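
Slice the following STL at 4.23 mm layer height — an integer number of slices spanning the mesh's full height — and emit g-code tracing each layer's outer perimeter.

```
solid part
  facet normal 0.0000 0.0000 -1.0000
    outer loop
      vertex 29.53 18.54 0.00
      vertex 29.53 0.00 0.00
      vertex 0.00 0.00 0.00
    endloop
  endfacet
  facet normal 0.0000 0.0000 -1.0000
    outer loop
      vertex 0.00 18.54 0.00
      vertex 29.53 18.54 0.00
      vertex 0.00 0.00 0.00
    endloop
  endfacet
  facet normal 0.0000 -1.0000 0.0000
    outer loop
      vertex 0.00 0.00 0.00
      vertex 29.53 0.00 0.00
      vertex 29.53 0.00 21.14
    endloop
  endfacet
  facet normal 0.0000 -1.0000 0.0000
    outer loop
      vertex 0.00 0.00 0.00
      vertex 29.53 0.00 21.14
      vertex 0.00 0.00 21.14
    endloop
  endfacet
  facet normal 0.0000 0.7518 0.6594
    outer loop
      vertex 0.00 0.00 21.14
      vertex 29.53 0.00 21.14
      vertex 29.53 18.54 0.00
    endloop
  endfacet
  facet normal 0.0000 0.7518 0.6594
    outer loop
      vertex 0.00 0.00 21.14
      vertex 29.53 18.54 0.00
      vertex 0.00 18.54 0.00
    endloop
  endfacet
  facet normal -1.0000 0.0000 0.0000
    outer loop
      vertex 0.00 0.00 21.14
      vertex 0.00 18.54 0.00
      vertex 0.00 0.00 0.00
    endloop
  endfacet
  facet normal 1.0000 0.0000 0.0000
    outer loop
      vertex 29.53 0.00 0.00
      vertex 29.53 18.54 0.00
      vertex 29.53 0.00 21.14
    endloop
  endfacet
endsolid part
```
; perimeter-only toolpath
G21 ; units = mm
G90 ; absolute positioning
G28 ; home
; layer 1
G0 Z4.23
G0 X0.00 Y0.00
G1 X29.53 Y0.00
G1 X29.53 Y14.83
G1 X0.00 Y14.83
G1 X0.00 Y0.00
; layer 2
G0 Z8.46
G0 X0.00 Y0.00
G1 X29.53 Y0.00
G1 X29.53 Y11.12
G1 X0.00 Y11.12
G1 X0.00 Y0.00
; layer 3
G0 Z12.68
G0 X0.00 Y0.00
G1 X29.53 Y0.00
G1 X29.53 Y7.42
G1 X0.00 Y7.42
G1 X0.00 Y0.00
; layer 4
G0 Z16.91
G0 X0.00 Y0.00
G1 X29.53 Y0.00
G1 X29.53 Y3.71
G1 X0.00 Y3.71
G1 X0.00 Y0.00
M2 ; end

The solid is a wedge (ramp): 29.5 × 18.5 mm base, rising to 21.1 mm along the y=0 edge and sloping linearly to z=0 at y=18.5. Slicing at Δz = 4.23 mm — 5 equal slices spanning the solid's height, so layer i sits at z = i·h/5 — gives 4 non-empty perimeters. Each is a 4-segment closed polygon; G0 lifts to the layer z and rapids to the start vertex, then G1 traces the edges. The cross-section shrinks linearly with z (the slice at the apex is degenerate and omitted).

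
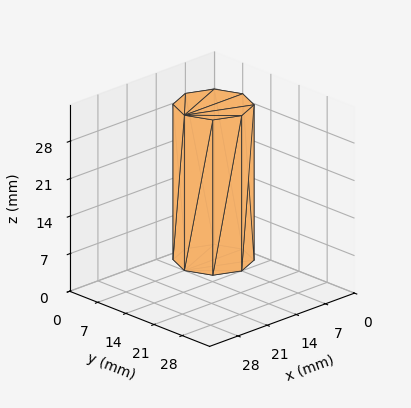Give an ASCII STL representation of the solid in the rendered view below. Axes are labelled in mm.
Reading the render: the shape is a regular 8-sided prism (a cylinder approximated with 8 flat sides), circumscribed radius ≈ 7 mm, height ≈ 29 mm (dimensions read to the nearest mm from the axis ticks). For the STL, each face is triangulated and given an outward normal.

solid part
  facet normal 0.0000 0.0000 -1.0000
    outer loop
      vertex 7.00 14.00 0.00
      vertex 11.95 11.95 0.00
      vertex 14.00 7.00 0.00
    endloop
  endfacet
  facet normal 0.0000 0.0000 -1.0000
    outer loop
      vertex 2.05 11.95 0.00
      vertex 7.00 14.00 0.00
      vertex 14.00 7.00 0.00
    endloop
  endfacet
  facet normal 0.0000 0.0000 -1.0000
    outer loop
      vertex 0.00 7.00 0.00
      vertex 2.05 11.95 0.00
      vertex 14.00 7.00 0.00
    endloop
  endfacet
  facet normal 0.0000 0.0000 -1.0000
    outer loop
      vertex 2.05 2.05 0.00
      vertex 0.00 7.00 0.00
      vertex 14.00 7.00 0.00
    endloop
  endfacet
  facet normal 0.0000 0.0000 -1.0000
    outer loop
      vertex 7.00 0.00 0.00
      vertex 2.05 2.05 0.00
      vertex 14.00 7.00 0.00
    endloop
  endfacet
  facet normal 0.0000 0.0000 -1.0000
    outer loop
      vertex 11.95 2.05 0.00
      vertex 7.00 0.00 0.00
      vertex 14.00 7.00 0.00
    endloop
  endfacet
  facet normal 0.0000 0.0000 1.0000
    outer loop
      vertex 14.00 7.00 29.00
      vertex 11.95 11.95 29.00
      vertex 7.00 14.00 29.00
    endloop
  endfacet
  facet normal 0.0000 0.0000 1.0000
    outer loop
      vertex 14.00 7.00 29.00
      vertex 7.00 14.00 29.00
      vertex 2.05 11.95 29.00
    endloop
  endfacet
  facet normal 0.0000 0.0000 1.0000
    outer loop
      vertex 14.00 7.00 29.00
      vertex 2.05 11.95 29.00
      vertex 0.00 7.00 29.00
    endloop
  endfacet
  facet normal 0.0000 0.0000 1.0000
    outer loop
      vertex 14.00 7.00 29.00
      vertex 0.00 7.00 29.00
      vertex 2.05 2.05 29.00
    endloop
  endfacet
  facet normal 0.0000 0.0000 1.0000
    outer loop
      vertex 14.00 7.00 29.00
      vertex 2.05 2.05 29.00
      vertex 7.00 0.00 29.00
    endloop
  endfacet
  facet normal 0.0000 0.0000 1.0000
    outer loop
      vertex 14.00 7.00 29.00
      vertex 7.00 0.00 29.00
      vertex 11.95 2.05 29.00
    endloop
  endfacet
  facet normal 0.9239 0.3826 0.0000
    outer loop
      vertex 14.00 7.00 0.00
      vertex 11.95 11.95 0.00
      vertex 11.95 11.95 29.00
    endloop
  endfacet
  facet normal 0.9239 0.3826 0.0000
    outer loop
      vertex 14.00 7.00 0.00
      vertex 11.95 11.95 29.00
      vertex 14.00 7.00 29.00
    endloop
  endfacet
  facet normal 0.3826 0.9239 0.0000
    outer loop
      vertex 11.95 11.95 0.00
      vertex 7.00 14.00 0.00
      vertex 7.00 14.00 29.00
    endloop
  endfacet
  facet normal 0.3826 0.9239 0.0000
    outer loop
      vertex 11.95 11.95 0.00
      vertex 7.00 14.00 29.00
      vertex 11.95 11.95 29.00
    endloop
  endfacet
  facet normal -0.3826 0.9239 0.0000
    outer loop
      vertex 7.00 14.00 0.00
      vertex 2.05 11.95 0.00
      vertex 2.05 11.95 29.00
    endloop
  endfacet
  facet normal -0.3826 0.9239 0.0000
    outer loop
      vertex 7.00 14.00 0.00
      vertex 2.05 11.95 29.00
      vertex 7.00 14.00 29.00
    endloop
  endfacet
  facet normal -0.9239 0.3826 0.0000
    outer loop
      vertex 2.05 11.95 0.00
      vertex 0.00 7.00 0.00
      vertex 0.00 7.00 29.00
    endloop
  endfacet
  facet normal -0.9239 0.3826 0.0000
    outer loop
      vertex 2.05 11.95 0.00
      vertex 0.00 7.00 29.00
      vertex 2.05 11.95 29.00
    endloop
  endfacet
  facet normal -0.9239 -0.3826 0.0000
    outer loop
      vertex 0.00 7.00 0.00
      vertex 2.05 2.05 0.00
      vertex 2.05 2.05 29.00
    endloop
  endfacet
  facet normal -0.9239 -0.3826 0.0000
    outer loop
      vertex 0.00 7.00 0.00
      vertex 2.05 2.05 29.00
      vertex 0.00 7.00 29.00
    endloop
  endfacet
  facet normal -0.3826 -0.9239 0.0000
    outer loop
      vertex 2.05 2.05 0.00
      vertex 7.00 0.00 0.00
      vertex 7.00 0.00 29.00
    endloop
  endfacet
  facet normal -0.3826 -0.9239 0.0000
    outer loop
      vertex 2.05 2.05 0.00
      vertex 7.00 0.00 29.00
      vertex 2.05 2.05 29.00
    endloop
  endfacet
  facet normal 0.3826 -0.9239 0.0000
    outer loop
      vertex 7.00 0.00 0.00
      vertex 11.95 2.05 0.00
      vertex 11.95 2.05 29.00
    endloop
  endfacet
  facet normal 0.3826 -0.9239 0.0000
    outer loop
      vertex 7.00 0.00 0.00
      vertex 11.95 2.05 29.00
      vertex 7.00 0.00 29.00
    endloop
  endfacet
  facet normal 0.9239 -0.3826 0.0000
    outer loop
      vertex 11.95 2.05 0.00
      vertex 14.00 7.00 0.00
      vertex 14.00 7.00 29.00
    endloop
  endfacet
  facet normal 0.9239 -0.3826 0.0000
    outer loop
      vertex 11.95 2.05 0.00
      vertex 14.00 7.00 29.00
      vertex 11.95 2.05 29.00
    endloop
  endfacet
endsolid part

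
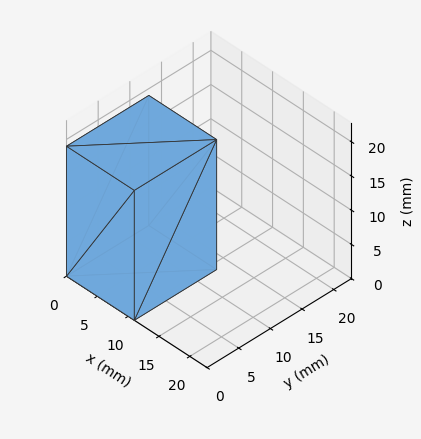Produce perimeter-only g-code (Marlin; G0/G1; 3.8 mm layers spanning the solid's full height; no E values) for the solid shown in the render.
Reading the render: the shape is a rectangular box, roughly 11 × 13 mm footprint and 19 mm tall (dimensions read to the nearest mm from the axis ticks). For the g-code, the solid's height is divided into equal slices at the stated Δz and each level perimeter traced with G1 moves after a G0 lift.

; perimeter-only toolpath
G21 ; units = mm
G90 ; absolute positioning
G28 ; home
; layer 1
G0 Z3.8
G0 X0.0 Y0.0
G1 X11.0 Y0.0
G1 X11.0 Y13.0
G1 X0.0 Y13.0
G1 X0.0 Y0.0
; layer 2
G0 Z7.6
G0 X0.0 Y0.0
G1 X11.0 Y0.0
G1 X11.0 Y13.0
G1 X0.0 Y13.0
G1 X0.0 Y0.0
; layer 3
G0 Z11.4
G0 X0.0 Y0.0
G1 X11.0 Y0.0
G1 X11.0 Y13.0
G1 X0.0 Y13.0
G1 X0.0 Y0.0
; layer 4
G0 Z15.2
G0 X0.0 Y0.0
G1 X11.0 Y0.0
G1 X11.0 Y13.0
G1 X0.0 Y13.0
G1 X0.0 Y0.0
; layer 5
G0 Z19.0
G0 X0.0 Y0.0
G1 X11.0 Y0.0
G1 X11.0 Y13.0
G1 X0.0 Y13.0
G1 X0.0 Y0.0
M2 ; end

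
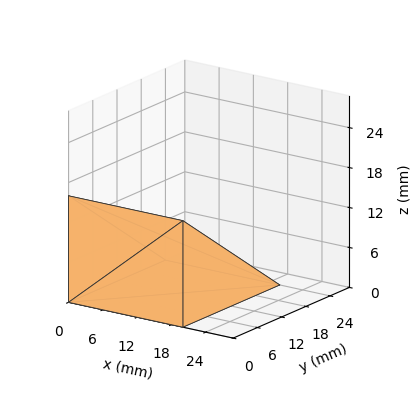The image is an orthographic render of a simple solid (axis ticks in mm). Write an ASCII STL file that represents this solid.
Reading the render: the shape is a wedge (ramp): 20 × 24 mm base, rising to 16 mm along the y=0 edge and sloping linearly to z=0 at y=24 (dimensions read to the nearest mm from the axis ticks). For the STL, each face is triangulated and given an outward normal.

solid part
  facet normal 0.0000 0.0000 -1.0000
    outer loop
      vertex 20.000 24.000 0.000
      vertex 20.000 0.000 0.000
      vertex 0.000 0.000 0.000
    endloop
  endfacet
  facet normal 0.0000 0.0000 -1.0000
    outer loop
      vertex 0.000 24.000 0.000
      vertex 20.000 24.000 0.000
      vertex 0.000 0.000 0.000
    endloop
  endfacet
  facet normal 0.0000 -1.0000 0.0000
    outer loop
      vertex 0.000 0.000 0.000
      vertex 20.000 0.000 0.000
      vertex 20.000 0.000 16.000
    endloop
  endfacet
  facet normal 0.0000 -1.0000 0.0000
    outer loop
      vertex 0.000 0.000 0.000
      vertex 20.000 0.000 16.000
      vertex 0.000 0.000 16.000
    endloop
  endfacet
  facet normal 0.0000 0.5547 0.8321
    outer loop
      vertex 0.000 0.000 16.000
      vertex 20.000 0.000 16.000
      vertex 20.000 24.000 0.000
    endloop
  endfacet
  facet normal 0.0000 0.5547 0.8321
    outer loop
      vertex 0.000 0.000 16.000
      vertex 20.000 24.000 0.000
      vertex 0.000 24.000 0.000
    endloop
  endfacet
  facet normal -1.0000 0.0000 0.0000
    outer loop
      vertex 0.000 0.000 16.000
      vertex 0.000 24.000 0.000
      vertex 0.000 0.000 0.000
    endloop
  endfacet
  facet normal 1.0000 0.0000 0.0000
    outer loop
      vertex 20.000 0.000 0.000
      vertex 20.000 24.000 0.000
      vertex 20.000 0.000 16.000
    endloop
  endfacet
endsolid part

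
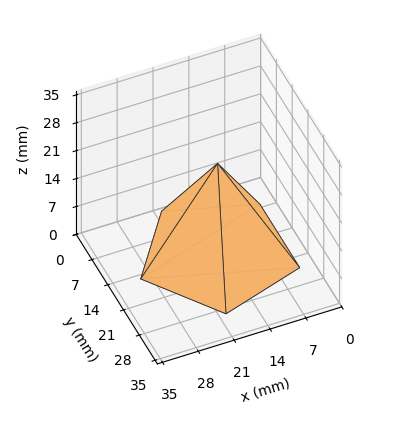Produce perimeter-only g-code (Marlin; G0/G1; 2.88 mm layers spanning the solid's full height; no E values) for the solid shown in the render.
Reading the render: the shape is a regular 5-sided pyramid, base circumscribed radius ≈ 15 mm, apex at z ≈ 23 mm (dimensions read to the nearest mm from the axis ticks). For the g-code, the solid's height is divided into equal slices at the stated Δz and each level perimeter traced with G1 moves after a G0 lift.

; perimeter-only toolpath
G21 ; units = mm
G90 ; absolute positioning
G28 ; home
; layer 1
G0 Z2.88
G0 X28.12 Y15.00
G1 X19.06 Y27.49
G1 X4.38 Y22.72
G1 X4.38 Y7.28
G1 X19.06 Y2.51
G1 X28.12 Y15.00
; layer 2
G0 Z5.75
G0 X26.25 Y15.00
G1 X18.48 Y25.70
G1 X5.89 Y21.62
G1 X5.89 Y8.38
G1 X18.48 Y4.30
G1 X26.25 Y15.00
; layer 3
G0 Z8.62
G0 X24.38 Y15.00
G1 X17.90 Y23.92
G1 X7.41 Y20.51
G1 X7.41 Y9.49
G1 X17.90 Y6.08
G1 X24.38 Y15.00
; layer 4
G0 Z11.50
G0 X22.50 Y15.00
G1 X17.32 Y22.13
G1 X8.93 Y19.41
G1 X8.93 Y10.59
G1 X17.32 Y7.87
G1 X22.50 Y15.00
; layer 5
G0 Z14.38
G0 X20.62 Y15.00
G1 X16.74 Y20.35
G1 X10.45 Y18.31
G1 X10.45 Y11.69
G1 X16.74 Y9.65
G1 X20.62 Y15.00
; layer 6
G0 Z17.25
G0 X18.75 Y15.00
G1 X16.16 Y18.57
G1 X11.96 Y17.20
G1 X11.96 Y12.79
G1 X16.16 Y11.43
G1 X18.75 Y15.00
; layer 7
G0 Z20.12
G0 X16.88 Y15.00
G1 X15.58 Y16.78
G1 X13.48 Y16.10
G1 X13.48 Y13.90
G1 X15.58 Y13.22
G1 X16.88 Y15.00
M2 ; end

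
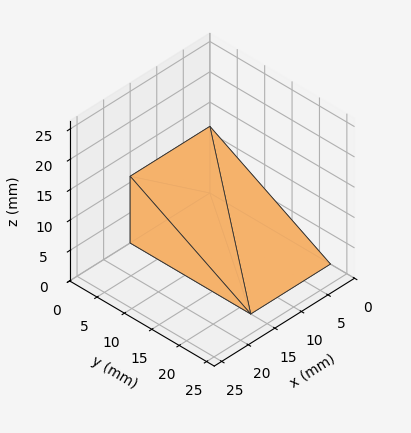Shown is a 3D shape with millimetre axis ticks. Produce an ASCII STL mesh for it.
Reading the render: the shape is a wedge (ramp): 15 × 22 mm base, rising to 11 mm along the y=0 edge and sloping linearly to z=0 at y=22 (dimensions read to the nearest mm from the axis ticks). For the STL, each face is triangulated and given an outward normal.

solid part
  facet normal 0.0000 0.0000 -1.0000
    outer loop
      vertex 15.00 22.00 0.00
      vertex 15.00 0.00 0.00
      vertex 0.00 0.00 0.00
    endloop
  endfacet
  facet normal 0.0000 0.0000 -1.0000
    outer loop
      vertex 0.00 22.00 0.00
      vertex 15.00 22.00 0.00
      vertex 0.00 0.00 0.00
    endloop
  endfacet
  facet normal 0.0000 -1.0000 0.0000
    outer loop
      vertex 0.00 0.00 0.00
      vertex 15.00 0.00 0.00
      vertex 15.00 0.00 11.00
    endloop
  endfacet
  facet normal 0.0000 -1.0000 0.0000
    outer loop
      vertex 0.00 0.00 0.00
      vertex 15.00 0.00 11.00
      vertex 0.00 0.00 11.00
    endloop
  endfacet
  facet normal 0.0000 0.4472 0.8944
    outer loop
      vertex 0.00 0.00 11.00
      vertex 15.00 0.00 11.00
      vertex 15.00 22.00 0.00
    endloop
  endfacet
  facet normal 0.0000 0.4472 0.8944
    outer loop
      vertex 0.00 0.00 11.00
      vertex 15.00 22.00 0.00
      vertex 0.00 22.00 0.00
    endloop
  endfacet
  facet normal -1.0000 0.0000 0.0000
    outer loop
      vertex 0.00 0.00 11.00
      vertex 0.00 22.00 0.00
      vertex 0.00 0.00 0.00
    endloop
  endfacet
  facet normal 1.0000 0.0000 0.0000
    outer loop
      vertex 15.00 0.00 0.00
      vertex 15.00 22.00 0.00
      vertex 15.00 0.00 11.00
    endloop
  endfacet
endsolid part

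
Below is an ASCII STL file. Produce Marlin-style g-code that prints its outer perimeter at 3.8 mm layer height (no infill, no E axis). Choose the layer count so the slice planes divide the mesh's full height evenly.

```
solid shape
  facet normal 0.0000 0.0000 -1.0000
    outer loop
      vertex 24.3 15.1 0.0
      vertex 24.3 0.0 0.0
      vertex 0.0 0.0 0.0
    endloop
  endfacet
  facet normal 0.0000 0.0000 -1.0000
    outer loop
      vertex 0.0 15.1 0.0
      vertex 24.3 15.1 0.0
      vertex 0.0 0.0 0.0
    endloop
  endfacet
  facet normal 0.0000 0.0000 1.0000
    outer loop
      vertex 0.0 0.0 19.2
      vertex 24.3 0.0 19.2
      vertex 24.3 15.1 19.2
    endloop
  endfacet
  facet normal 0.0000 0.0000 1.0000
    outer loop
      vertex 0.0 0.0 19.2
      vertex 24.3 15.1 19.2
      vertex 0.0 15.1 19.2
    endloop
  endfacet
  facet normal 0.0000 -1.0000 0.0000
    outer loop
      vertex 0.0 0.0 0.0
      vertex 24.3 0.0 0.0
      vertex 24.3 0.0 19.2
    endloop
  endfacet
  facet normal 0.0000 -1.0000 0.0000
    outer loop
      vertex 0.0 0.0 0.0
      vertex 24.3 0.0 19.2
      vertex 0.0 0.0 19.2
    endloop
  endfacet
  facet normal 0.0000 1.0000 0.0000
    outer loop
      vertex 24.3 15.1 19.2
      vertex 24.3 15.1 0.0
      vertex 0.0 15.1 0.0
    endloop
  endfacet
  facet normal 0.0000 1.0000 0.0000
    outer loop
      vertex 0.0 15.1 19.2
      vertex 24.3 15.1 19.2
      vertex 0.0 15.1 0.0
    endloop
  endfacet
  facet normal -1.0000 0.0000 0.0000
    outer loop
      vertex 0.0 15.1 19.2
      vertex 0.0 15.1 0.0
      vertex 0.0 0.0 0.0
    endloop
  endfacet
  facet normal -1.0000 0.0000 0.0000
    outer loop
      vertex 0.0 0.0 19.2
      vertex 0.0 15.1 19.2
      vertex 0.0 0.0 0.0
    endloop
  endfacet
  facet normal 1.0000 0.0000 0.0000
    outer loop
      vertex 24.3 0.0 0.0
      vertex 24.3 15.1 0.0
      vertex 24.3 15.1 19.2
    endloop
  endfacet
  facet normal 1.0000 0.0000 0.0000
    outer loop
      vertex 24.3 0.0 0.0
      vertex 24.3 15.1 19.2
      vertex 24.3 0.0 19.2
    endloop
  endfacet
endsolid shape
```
; perimeter-only toolpath
G21 ; units = mm
G90 ; absolute positioning
G28 ; home
; layer 1
G0 Z3.8
G0 X0.0 Y0.0
G1 X24.3 Y0.0
G1 X24.3 Y15.1
G1 X0.0 Y15.1
G1 X0.0 Y0.0
; layer 2
G0 Z7.7
G0 X0.0 Y0.0
G1 X24.3 Y0.0
G1 X24.3 Y15.1
G1 X0.0 Y15.1
G1 X0.0 Y0.0
; layer 3
G0 Z11.5
G0 X0.0 Y0.0
G1 X24.3 Y0.0
G1 X24.3 Y15.1
G1 X0.0 Y15.1
G1 X0.0 Y0.0
; layer 4
G0 Z15.4
G0 X0.0 Y0.0
G1 X24.3 Y0.0
G1 X24.3 Y15.1
G1 X0.0 Y15.1
G1 X0.0 Y0.0
; layer 5
G0 Z19.2
G0 X0.0 Y0.0
G1 X24.3 Y0.0
G1 X24.3 Y15.1
G1 X0.0 Y15.1
G1 X0.0 Y0.0
M2 ; end

The solid is a rectangular box, roughly 24.3 × 15.1 mm footprint and 19.2 mm tall. Slicing at Δz = 3.8 mm — 5 equal slices spanning the solid's height, so layer i sits at z = i·h/5 — gives 5 non-empty perimeters. Each is a 4-segment closed polygon; G0 lifts to the layer z and rapids to the start vertex, then G1 traces the edges.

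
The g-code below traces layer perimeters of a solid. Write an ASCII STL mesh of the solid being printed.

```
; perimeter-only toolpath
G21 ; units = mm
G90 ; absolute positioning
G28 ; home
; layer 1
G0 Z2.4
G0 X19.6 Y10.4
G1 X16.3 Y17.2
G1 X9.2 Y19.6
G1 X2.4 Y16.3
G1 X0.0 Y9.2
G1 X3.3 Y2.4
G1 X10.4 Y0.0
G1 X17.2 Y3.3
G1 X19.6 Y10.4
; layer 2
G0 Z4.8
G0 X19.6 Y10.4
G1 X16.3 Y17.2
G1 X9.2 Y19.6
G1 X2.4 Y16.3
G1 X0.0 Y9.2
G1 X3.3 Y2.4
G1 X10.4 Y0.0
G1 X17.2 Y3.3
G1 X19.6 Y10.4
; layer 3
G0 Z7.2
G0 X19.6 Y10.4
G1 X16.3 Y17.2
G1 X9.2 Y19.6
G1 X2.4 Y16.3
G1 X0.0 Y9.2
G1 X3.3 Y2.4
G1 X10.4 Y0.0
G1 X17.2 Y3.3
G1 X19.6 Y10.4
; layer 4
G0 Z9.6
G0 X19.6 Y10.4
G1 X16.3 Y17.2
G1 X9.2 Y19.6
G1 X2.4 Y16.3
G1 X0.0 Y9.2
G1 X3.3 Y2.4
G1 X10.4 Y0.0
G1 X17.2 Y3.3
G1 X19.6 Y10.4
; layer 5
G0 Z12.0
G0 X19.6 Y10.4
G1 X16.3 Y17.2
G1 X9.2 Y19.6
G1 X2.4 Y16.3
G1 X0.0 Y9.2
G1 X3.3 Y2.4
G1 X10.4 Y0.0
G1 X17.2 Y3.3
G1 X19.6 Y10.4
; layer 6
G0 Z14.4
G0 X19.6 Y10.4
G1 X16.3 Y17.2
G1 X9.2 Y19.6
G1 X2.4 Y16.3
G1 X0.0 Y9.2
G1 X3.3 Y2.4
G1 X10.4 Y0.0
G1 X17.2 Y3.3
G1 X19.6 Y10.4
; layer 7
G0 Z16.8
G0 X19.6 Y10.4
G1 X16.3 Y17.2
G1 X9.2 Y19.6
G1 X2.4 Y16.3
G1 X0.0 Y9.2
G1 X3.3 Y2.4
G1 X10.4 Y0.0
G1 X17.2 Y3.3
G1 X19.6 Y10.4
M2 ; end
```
solid part
  facet normal 0.0000 0.0000 -1.0000
    outer loop
      vertex 9.2 19.6 0.0
      vertex 16.3 17.2 0.0
      vertex 19.6 10.4 0.0
    endloop
  endfacet
  facet normal 0.0000 0.0000 -1.0000
    outer loop
      vertex 2.4 16.3 0.0
      vertex 9.2 19.6 0.0
      vertex 19.6 10.4 0.0
    endloop
  endfacet
  facet normal 0.0000 0.0000 -1.0000
    outer loop
      vertex 0.0 9.2 0.0
      vertex 2.4 16.3 0.0
      vertex 19.6 10.4 0.0
    endloop
  endfacet
  facet normal 0.0000 0.0000 -1.0000
    outer loop
      vertex 3.3 2.4 0.0
      vertex 0.0 9.2 0.0
      vertex 19.6 10.4 0.0
    endloop
  endfacet
  facet normal 0.0000 0.0000 -1.0000
    outer loop
      vertex 10.4 0.0 0.0
      vertex 3.3 2.4 0.0
      vertex 19.6 10.4 0.0
    endloop
  endfacet
  facet normal 0.0000 0.0000 -1.0000
    outer loop
      vertex 17.2 3.3 0.0
      vertex 10.4 0.0 0.0
      vertex 19.6 10.4 0.0
    endloop
  endfacet
  facet normal 0.0000 0.0000 1.0000
    outer loop
      vertex 19.6 10.4 16.8
      vertex 16.3 17.2 16.8
      vertex 9.2 19.6 16.8
    endloop
  endfacet
  facet normal 0.0000 0.0000 1.0000
    outer loop
      vertex 19.6 10.4 16.8
      vertex 9.2 19.6 16.8
      vertex 2.4 16.3 16.8
    endloop
  endfacet
  facet normal 0.0000 0.0000 1.0000
    outer loop
      vertex 19.6 10.4 16.8
      vertex 2.4 16.3 16.8
      vertex 0.0 9.2 16.8
    endloop
  endfacet
  facet normal 0.0000 0.0000 1.0000
    outer loop
      vertex 19.6 10.4 16.8
      vertex 0.0 9.2 16.8
      vertex 3.3 2.4 16.8
    endloop
  endfacet
  facet normal 0.0000 0.0000 1.0000
    outer loop
      vertex 19.6 10.4 16.8
      vertex 3.3 2.4 16.8
      vertex 10.4 0.0 16.8
    endloop
  endfacet
  facet normal 0.0000 0.0000 1.0000
    outer loop
      vertex 19.6 10.4 16.8
      vertex 10.4 0.0 16.8
      vertex 17.2 3.3 16.8
    endloop
  endfacet
  facet normal 0.8997 0.4366 0.0000
    outer loop
      vertex 19.6 10.4 0.0
      vertex 16.3 17.2 0.0
      vertex 16.3 17.2 16.8
    endloop
  endfacet
  facet normal 0.8997 0.4366 0.0000
    outer loop
      vertex 19.6 10.4 0.0
      vertex 16.3 17.2 16.8
      vertex 19.6 10.4 16.8
    endloop
  endfacet
  facet normal 0.3202 0.9473 0.0000
    outer loop
      vertex 16.3 17.2 0.0
      vertex 9.2 19.6 0.0
      vertex 9.2 19.6 16.8
    endloop
  endfacet
  facet normal 0.3202 0.9473 0.0000
    outer loop
      vertex 16.3 17.2 0.0
      vertex 9.2 19.6 16.8
      vertex 16.3 17.2 16.8
    endloop
  endfacet
  facet normal -0.4366 0.8997 0.0000
    outer loop
      vertex 9.2 19.6 0.0
      vertex 2.4 16.3 0.0
      vertex 2.4 16.3 16.8
    endloop
  endfacet
  facet normal -0.4366 0.8997 0.0000
    outer loop
      vertex 9.2 19.6 0.0
      vertex 2.4 16.3 16.8
      vertex 9.2 19.6 16.8
    endloop
  endfacet
  facet normal -0.9473 0.3202 0.0000
    outer loop
      vertex 2.4 16.3 0.0
      vertex 0.0 9.2 0.0
      vertex 0.0 9.2 16.8
    endloop
  endfacet
  facet normal -0.9473 0.3202 0.0000
    outer loop
      vertex 2.4 16.3 0.0
      vertex 0.0 9.2 16.8
      vertex 2.4 16.3 16.8
    endloop
  endfacet
  facet normal -0.8997 -0.4366 0.0000
    outer loop
      vertex 0.0 9.2 0.0
      vertex 3.3 2.4 0.0
      vertex 3.3 2.4 16.8
    endloop
  endfacet
  facet normal -0.8997 -0.4366 0.0000
    outer loop
      vertex 0.0 9.2 0.0
      vertex 3.3 2.4 16.8
      vertex 0.0 9.2 16.8
    endloop
  endfacet
  facet normal -0.3202 -0.9473 0.0000
    outer loop
      vertex 3.3 2.4 0.0
      vertex 10.4 0.0 0.0
      vertex 10.4 0.0 16.8
    endloop
  endfacet
  facet normal -0.3202 -0.9473 0.0000
    outer loop
      vertex 3.3 2.4 0.0
      vertex 10.4 0.0 16.8
      vertex 3.3 2.4 16.8
    endloop
  endfacet
  facet normal 0.4366 -0.8997 0.0000
    outer loop
      vertex 10.4 0.0 0.0
      vertex 17.2 3.3 0.0
      vertex 17.2 3.3 16.8
    endloop
  endfacet
  facet normal 0.4366 -0.8997 0.0000
    outer loop
      vertex 10.4 0.0 0.0
      vertex 17.2 3.3 16.8
      vertex 10.4 0.0 16.8
    endloop
  endfacet
  facet normal 0.9473 -0.3202 0.0000
    outer loop
      vertex 17.2 3.3 0.0
      vertex 19.6 10.4 0.0
      vertex 19.6 10.4 16.8
    endloop
  endfacet
  facet normal 0.9473 -0.3202 0.0000
    outer loop
      vertex 17.2 3.3 0.0
      vertex 19.6 10.4 16.8
      vertex 17.2 3.3 16.8
    endloop
  endfacet
endsolid part

The G0 Z moves step by Δz≈2.4 mm. Every layer's G1 loop is the same polygon, so the solid is a straight extrusion of it from z=0 to z≈16.8. Closing with flat bottom and top caps and triangulating gives 28 facets — a regular 8-sided prism (a cylinder approximated with 8 flat sides), circumscribed radius ≈ 9.8 mm, height ≈ 16.8 mm.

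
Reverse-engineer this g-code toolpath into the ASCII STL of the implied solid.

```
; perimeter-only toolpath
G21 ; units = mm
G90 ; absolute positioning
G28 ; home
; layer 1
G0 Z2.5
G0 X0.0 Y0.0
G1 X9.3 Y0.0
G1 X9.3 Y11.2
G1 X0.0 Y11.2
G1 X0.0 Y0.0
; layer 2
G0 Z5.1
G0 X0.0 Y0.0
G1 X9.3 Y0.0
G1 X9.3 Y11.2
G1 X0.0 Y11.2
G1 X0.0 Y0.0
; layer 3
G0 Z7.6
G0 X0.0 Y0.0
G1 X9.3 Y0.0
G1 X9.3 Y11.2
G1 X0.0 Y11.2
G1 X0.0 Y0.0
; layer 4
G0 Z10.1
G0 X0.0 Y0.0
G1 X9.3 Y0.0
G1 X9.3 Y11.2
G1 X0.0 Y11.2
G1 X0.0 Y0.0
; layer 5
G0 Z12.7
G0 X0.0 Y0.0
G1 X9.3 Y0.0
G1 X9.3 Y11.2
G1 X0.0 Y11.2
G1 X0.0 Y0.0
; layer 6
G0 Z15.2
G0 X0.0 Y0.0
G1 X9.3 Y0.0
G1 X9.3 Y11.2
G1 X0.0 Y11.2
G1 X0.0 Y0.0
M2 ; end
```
solid part
  facet normal 0.0000 0.0000 -1.0000
    outer loop
      vertex 9.3 11.2 0.0
      vertex 9.3 0.0 0.0
      vertex 0.0 0.0 0.0
    endloop
  endfacet
  facet normal 0.0000 0.0000 -1.0000
    outer loop
      vertex 0.0 11.2 0.0
      vertex 9.3 11.2 0.0
      vertex 0.0 0.0 0.0
    endloop
  endfacet
  facet normal 0.0000 0.0000 1.0000
    outer loop
      vertex 0.0 0.0 15.2
      vertex 9.3 0.0 15.2
      vertex 9.3 11.2 15.2
    endloop
  endfacet
  facet normal 0.0000 0.0000 1.0000
    outer loop
      vertex 0.0 0.0 15.2
      vertex 9.3 11.2 15.2
      vertex 0.0 11.2 15.2
    endloop
  endfacet
  facet normal 0.0000 -1.0000 0.0000
    outer loop
      vertex 0.0 0.0 0.0
      vertex 9.3 0.0 0.0
      vertex 9.3 0.0 15.2
    endloop
  endfacet
  facet normal 0.0000 -1.0000 0.0000
    outer loop
      vertex 0.0 0.0 0.0
      vertex 9.3 0.0 15.2
      vertex 0.0 0.0 15.2
    endloop
  endfacet
  facet normal 0.0000 1.0000 0.0000
    outer loop
      vertex 9.3 11.2 15.2
      vertex 9.3 11.2 0.0
      vertex 0.0 11.2 0.0
    endloop
  endfacet
  facet normal 0.0000 1.0000 0.0000
    outer loop
      vertex 0.0 11.2 15.2
      vertex 9.3 11.2 15.2
      vertex 0.0 11.2 0.0
    endloop
  endfacet
  facet normal -1.0000 0.0000 0.0000
    outer loop
      vertex 0.0 11.2 15.2
      vertex 0.0 11.2 0.0
      vertex 0.0 0.0 0.0
    endloop
  endfacet
  facet normal -1.0000 0.0000 0.0000
    outer loop
      vertex 0.0 0.0 15.2
      vertex 0.0 11.2 15.2
      vertex 0.0 0.0 0.0
    endloop
  endfacet
  facet normal 1.0000 0.0000 0.0000
    outer loop
      vertex 9.3 0.0 0.0
      vertex 9.3 11.2 0.0
      vertex 9.3 11.2 15.2
    endloop
  endfacet
  facet normal 1.0000 0.0000 0.0000
    outer loop
      vertex 9.3 0.0 0.0
      vertex 9.3 11.2 15.2
      vertex 9.3 0.0 15.2
    endloop
  endfacet
endsolid part

The G0 Z moves step by Δz≈2.5 mm. Every layer's G1 loop is the same polygon, so the solid is a straight extrusion of it from z=0 to z≈15.2. Closing with flat bottom and top caps and triangulating gives 12 facets — a rectangular box, roughly 9.3 × 11.2 mm footprint and 15.2 mm tall.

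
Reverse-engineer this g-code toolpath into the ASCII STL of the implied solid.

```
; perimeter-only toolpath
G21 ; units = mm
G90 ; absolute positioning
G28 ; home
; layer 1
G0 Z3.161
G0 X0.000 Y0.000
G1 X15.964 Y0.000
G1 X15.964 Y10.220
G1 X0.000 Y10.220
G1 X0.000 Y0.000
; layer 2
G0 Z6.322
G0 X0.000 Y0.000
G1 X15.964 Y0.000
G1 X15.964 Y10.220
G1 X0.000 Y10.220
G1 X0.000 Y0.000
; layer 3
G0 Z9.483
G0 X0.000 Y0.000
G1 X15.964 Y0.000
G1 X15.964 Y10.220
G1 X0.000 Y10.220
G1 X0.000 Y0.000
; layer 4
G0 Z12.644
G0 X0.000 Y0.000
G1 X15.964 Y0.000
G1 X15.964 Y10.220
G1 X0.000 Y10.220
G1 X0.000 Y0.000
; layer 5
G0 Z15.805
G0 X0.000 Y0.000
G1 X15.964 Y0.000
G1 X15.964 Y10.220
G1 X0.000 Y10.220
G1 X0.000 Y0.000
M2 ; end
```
solid part
  facet normal 0.0000 0.0000 -1.0000
    outer loop
      vertex 15.964 10.220 0.000
      vertex 15.964 0.000 0.000
      vertex 0.000 0.000 0.000
    endloop
  endfacet
  facet normal 0.0000 0.0000 -1.0000
    outer loop
      vertex 0.000 10.220 0.000
      vertex 15.964 10.220 0.000
      vertex 0.000 0.000 0.000
    endloop
  endfacet
  facet normal 0.0000 0.0000 1.0000
    outer loop
      vertex 0.000 0.000 15.805
      vertex 15.964 0.000 15.805
      vertex 15.964 10.220 15.805
    endloop
  endfacet
  facet normal 0.0000 0.0000 1.0000
    outer loop
      vertex 0.000 0.000 15.805
      vertex 15.964 10.220 15.805
      vertex 0.000 10.220 15.805
    endloop
  endfacet
  facet normal 0.0000 -1.0000 0.0000
    outer loop
      vertex 0.000 0.000 0.000
      vertex 15.964 0.000 0.000
      vertex 15.964 0.000 15.805
    endloop
  endfacet
  facet normal 0.0000 -1.0000 0.0000
    outer loop
      vertex 0.000 0.000 0.000
      vertex 15.964 0.000 15.805
      vertex 0.000 0.000 15.805
    endloop
  endfacet
  facet normal 0.0000 1.0000 0.0000
    outer loop
      vertex 15.964 10.220 15.805
      vertex 15.964 10.220 0.000
      vertex 0.000 10.220 0.000
    endloop
  endfacet
  facet normal 0.0000 1.0000 0.0000
    outer loop
      vertex 0.000 10.220 15.805
      vertex 15.964 10.220 15.805
      vertex 0.000 10.220 0.000
    endloop
  endfacet
  facet normal -1.0000 0.0000 0.0000
    outer loop
      vertex 0.000 10.220 15.805
      vertex 0.000 10.220 0.000
      vertex 0.000 0.000 0.000
    endloop
  endfacet
  facet normal -1.0000 0.0000 0.0000
    outer loop
      vertex 0.000 0.000 15.805
      vertex 0.000 10.220 15.805
      vertex 0.000 0.000 0.000
    endloop
  endfacet
  facet normal 1.0000 0.0000 0.0000
    outer loop
      vertex 15.964 0.000 0.000
      vertex 15.964 10.220 0.000
      vertex 15.964 10.220 15.805
    endloop
  endfacet
  facet normal 1.0000 0.0000 0.0000
    outer loop
      vertex 15.964 0.000 0.000
      vertex 15.964 10.220 15.805
      vertex 15.964 0.000 15.805
    endloop
  endfacet
endsolid part

The G0 Z moves step by Δz≈3.161 mm. Every layer's G1 loop is the same polygon, so the solid is a straight extrusion of it from z=0 to z≈15.8. Closing with flat bottom and top caps and triangulating gives 12 facets — a rectangular box, roughly 16 × 10.2 mm footprint and 15.8 mm tall.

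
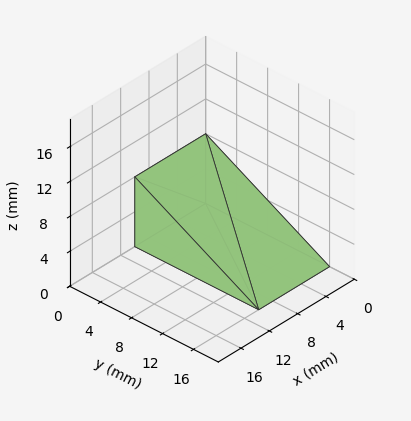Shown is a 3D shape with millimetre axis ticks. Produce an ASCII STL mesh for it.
Reading the render: the shape is a wedge (ramp): 10 × 16 mm base, rising to 8 mm along the y=0 edge and sloping linearly to z=0 at y=16 (dimensions read to the nearest mm from the axis ticks). For the STL, each face is triangulated and given an outward normal.

solid part
  facet normal 0.0000 0.0000 -1.0000
    outer loop
      vertex 10.0 16.0 0.0
      vertex 10.0 0.0 0.0
      vertex 0.0 0.0 0.0
    endloop
  endfacet
  facet normal 0.0000 0.0000 -1.0000
    outer loop
      vertex 0.0 16.0 0.0
      vertex 10.0 16.0 0.0
      vertex 0.0 0.0 0.0
    endloop
  endfacet
  facet normal 0.0000 -1.0000 0.0000
    outer loop
      vertex 0.0 0.0 0.0
      vertex 10.0 0.0 0.0
      vertex 10.0 0.0 8.0
    endloop
  endfacet
  facet normal 0.0000 -1.0000 0.0000
    outer loop
      vertex 0.0 0.0 0.0
      vertex 10.0 0.0 8.0
      vertex 0.0 0.0 8.0
    endloop
  endfacet
  facet normal 0.0000 0.4472 0.8944
    outer loop
      vertex 0.0 0.0 8.0
      vertex 10.0 0.0 8.0
      vertex 10.0 16.0 0.0
    endloop
  endfacet
  facet normal 0.0000 0.4472 0.8944
    outer loop
      vertex 0.0 0.0 8.0
      vertex 10.0 16.0 0.0
      vertex 0.0 16.0 0.0
    endloop
  endfacet
  facet normal -1.0000 0.0000 0.0000
    outer loop
      vertex 0.0 0.0 8.0
      vertex 0.0 16.0 0.0
      vertex 0.0 0.0 0.0
    endloop
  endfacet
  facet normal 1.0000 0.0000 0.0000
    outer loop
      vertex 10.0 0.0 0.0
      vertex 10.0 16.0 0.0
      vertex 10.0 0.0 8.0
    endloop
  endfacet
endsolid part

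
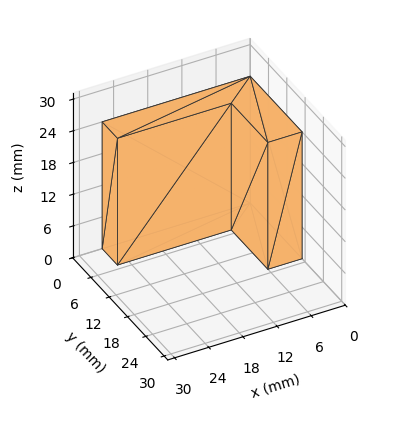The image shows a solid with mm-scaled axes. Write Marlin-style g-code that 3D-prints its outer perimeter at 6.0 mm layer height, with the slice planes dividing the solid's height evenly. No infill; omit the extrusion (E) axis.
Reading the render: the shape is an L-shaped prism: outer 26 × 17 mm, arm thicknesses ≈ 5 mm (horizontal) and 6 mm (vertical), extruded 24 mm in z (dimensions read to the nearest mm from the axis ticks). For the g-code, the solid's height is divided into equal slices at the stated Δz and each level perimeter traced with G1 moves after a G0 lift.

; perimeter-only toolpath
G21 ; units = mm
G90 ; absolute positioning
G28 ; home
; layer 1
G0 Z6.0
G0 X0.0 Y0.0
G1 X26.0 Y0.0
G1 X26.0 Y5.0
G1 X6.0 Y5.0
G1 X6.0 Y17.0
G1 X0.0 Y17.0
G1 X0.0 Y0.0
; layer 2
G0 Z12.0
G0 X0.0 Y0.0
G1 X26.0 Y0.0
G1 X26.0 Y5.0
G1 X6.0 Y5.0
G1 X6.0 Y17.0
G1 X0.0 Y17.0
G1 X0.0 Y0.0
; layer 3
G0 Z18.0
G0 X0.0 Y0.0
G1 X26.0 Y0.0
G1 X26.0 Y5.0
G1 X6.0 Y5.0
G1 X6.0 Y17.0
G1 X0.0 Y17.0
G1 X0.0 Y0.0
; layer 4
G0 Z24.0
G0 X0.0 Y0.0
G1 X26.0 Y0.0
G1 X26.0 Y5.0
G1 X6.0 Y5.0
G1 X6.0 Y17.0
G1 X0.0 Y17.0
G1 X0.0 Y0.0
M2 ; end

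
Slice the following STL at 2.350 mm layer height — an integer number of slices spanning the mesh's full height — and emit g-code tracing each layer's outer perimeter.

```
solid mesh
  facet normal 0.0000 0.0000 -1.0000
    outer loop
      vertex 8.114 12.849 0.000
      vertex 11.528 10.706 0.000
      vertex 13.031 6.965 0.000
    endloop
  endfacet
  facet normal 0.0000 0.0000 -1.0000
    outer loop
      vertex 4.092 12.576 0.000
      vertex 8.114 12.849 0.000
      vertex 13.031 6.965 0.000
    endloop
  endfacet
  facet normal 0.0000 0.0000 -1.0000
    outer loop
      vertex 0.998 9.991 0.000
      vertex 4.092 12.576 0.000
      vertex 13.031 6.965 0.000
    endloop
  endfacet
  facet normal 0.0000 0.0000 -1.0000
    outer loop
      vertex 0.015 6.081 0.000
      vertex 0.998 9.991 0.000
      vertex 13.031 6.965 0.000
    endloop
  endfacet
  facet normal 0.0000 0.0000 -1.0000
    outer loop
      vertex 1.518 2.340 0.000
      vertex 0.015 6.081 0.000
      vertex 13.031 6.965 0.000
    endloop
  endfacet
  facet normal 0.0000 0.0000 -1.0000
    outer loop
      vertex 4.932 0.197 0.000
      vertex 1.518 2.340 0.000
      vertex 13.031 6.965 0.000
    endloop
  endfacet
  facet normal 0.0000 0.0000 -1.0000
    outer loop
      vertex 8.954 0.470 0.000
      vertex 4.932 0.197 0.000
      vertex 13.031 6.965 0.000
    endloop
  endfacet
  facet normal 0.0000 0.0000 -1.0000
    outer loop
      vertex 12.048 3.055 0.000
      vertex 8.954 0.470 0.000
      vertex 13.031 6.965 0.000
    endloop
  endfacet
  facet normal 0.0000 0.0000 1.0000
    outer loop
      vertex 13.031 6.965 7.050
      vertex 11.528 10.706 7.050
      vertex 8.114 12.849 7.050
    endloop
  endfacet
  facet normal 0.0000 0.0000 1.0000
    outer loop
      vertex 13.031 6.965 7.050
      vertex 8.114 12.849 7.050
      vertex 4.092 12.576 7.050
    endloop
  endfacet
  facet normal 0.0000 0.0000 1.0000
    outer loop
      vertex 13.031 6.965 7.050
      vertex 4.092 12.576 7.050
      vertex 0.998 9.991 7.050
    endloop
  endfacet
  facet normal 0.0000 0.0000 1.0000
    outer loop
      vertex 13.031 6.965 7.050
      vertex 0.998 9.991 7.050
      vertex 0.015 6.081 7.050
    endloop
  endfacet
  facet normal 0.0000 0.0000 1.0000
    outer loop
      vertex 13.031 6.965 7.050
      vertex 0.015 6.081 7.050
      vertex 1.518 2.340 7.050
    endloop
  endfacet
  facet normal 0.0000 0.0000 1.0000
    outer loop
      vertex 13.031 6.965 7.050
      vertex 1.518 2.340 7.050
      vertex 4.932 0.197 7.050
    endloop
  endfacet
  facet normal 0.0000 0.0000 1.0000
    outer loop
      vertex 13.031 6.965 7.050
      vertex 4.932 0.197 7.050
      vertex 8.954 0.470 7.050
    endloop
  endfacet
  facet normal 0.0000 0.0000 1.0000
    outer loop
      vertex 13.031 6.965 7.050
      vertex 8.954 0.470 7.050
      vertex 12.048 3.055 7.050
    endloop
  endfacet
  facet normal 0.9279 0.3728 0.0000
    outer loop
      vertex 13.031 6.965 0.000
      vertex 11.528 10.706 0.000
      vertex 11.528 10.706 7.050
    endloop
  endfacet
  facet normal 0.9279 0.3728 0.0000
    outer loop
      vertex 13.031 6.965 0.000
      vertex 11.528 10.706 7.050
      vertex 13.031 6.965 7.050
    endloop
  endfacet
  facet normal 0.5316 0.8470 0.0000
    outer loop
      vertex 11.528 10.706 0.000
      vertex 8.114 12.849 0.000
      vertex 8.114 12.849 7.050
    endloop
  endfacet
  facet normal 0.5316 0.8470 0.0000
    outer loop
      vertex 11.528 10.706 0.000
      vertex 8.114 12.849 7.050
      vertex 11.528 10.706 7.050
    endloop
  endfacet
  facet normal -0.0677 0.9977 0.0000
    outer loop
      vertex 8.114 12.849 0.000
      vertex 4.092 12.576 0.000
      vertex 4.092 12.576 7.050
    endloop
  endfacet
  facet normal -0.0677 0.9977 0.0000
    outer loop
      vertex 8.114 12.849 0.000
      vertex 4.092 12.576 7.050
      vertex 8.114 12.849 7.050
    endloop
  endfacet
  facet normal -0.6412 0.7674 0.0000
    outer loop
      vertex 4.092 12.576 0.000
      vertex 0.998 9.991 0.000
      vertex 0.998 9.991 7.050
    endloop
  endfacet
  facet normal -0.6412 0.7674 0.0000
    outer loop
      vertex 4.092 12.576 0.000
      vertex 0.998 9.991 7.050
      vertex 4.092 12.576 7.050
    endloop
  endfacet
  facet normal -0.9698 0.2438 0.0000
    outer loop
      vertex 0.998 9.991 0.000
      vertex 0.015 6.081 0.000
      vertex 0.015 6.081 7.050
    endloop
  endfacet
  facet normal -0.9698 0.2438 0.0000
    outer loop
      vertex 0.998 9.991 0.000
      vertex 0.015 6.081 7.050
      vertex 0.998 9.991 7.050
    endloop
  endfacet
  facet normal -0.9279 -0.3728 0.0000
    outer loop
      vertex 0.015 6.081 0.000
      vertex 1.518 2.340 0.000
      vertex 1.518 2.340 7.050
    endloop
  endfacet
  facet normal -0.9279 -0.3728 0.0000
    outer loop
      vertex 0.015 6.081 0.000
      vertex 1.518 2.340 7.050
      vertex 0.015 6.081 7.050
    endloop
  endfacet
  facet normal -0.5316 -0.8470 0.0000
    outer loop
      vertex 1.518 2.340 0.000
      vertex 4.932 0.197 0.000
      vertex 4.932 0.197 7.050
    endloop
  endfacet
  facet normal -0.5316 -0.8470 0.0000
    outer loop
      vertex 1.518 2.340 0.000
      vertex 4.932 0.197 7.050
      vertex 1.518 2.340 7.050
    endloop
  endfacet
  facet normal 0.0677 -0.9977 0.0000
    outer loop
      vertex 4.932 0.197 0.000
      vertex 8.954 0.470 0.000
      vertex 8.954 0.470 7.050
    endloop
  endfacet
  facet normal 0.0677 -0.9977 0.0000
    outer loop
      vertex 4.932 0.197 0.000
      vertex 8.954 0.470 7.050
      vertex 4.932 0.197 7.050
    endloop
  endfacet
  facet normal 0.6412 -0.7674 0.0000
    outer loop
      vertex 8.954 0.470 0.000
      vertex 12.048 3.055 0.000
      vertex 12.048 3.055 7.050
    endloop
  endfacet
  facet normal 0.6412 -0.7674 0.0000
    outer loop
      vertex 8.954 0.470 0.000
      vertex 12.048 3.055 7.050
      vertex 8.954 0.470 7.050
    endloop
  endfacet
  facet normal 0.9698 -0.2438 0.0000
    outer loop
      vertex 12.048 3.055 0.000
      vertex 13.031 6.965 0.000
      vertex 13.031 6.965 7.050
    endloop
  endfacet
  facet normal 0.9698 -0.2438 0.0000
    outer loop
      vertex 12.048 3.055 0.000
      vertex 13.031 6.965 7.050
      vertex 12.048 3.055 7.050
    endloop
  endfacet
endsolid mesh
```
; perimeter-only toolpath
G21 ; units = mm
G90 ; absolute positioning
G28 ; home
; layer 1
G0 Z2.350
G0 X13.031 Y6.965
G1 X11.528 Y10.706
G1 X8.114 Y12.849
G1 X4.092 Y12.576
G1 X0.998 Y9.991
G1 X0.015 Y6.081
G1 X1.518 Y2.340
G1 X4.932 Y0.197
G1 X8.954 Y0.470
G1 X12.048 Y3.055
G1 X13.031 Y6.965
; layer 2
G0 Z4.700
G0 X13.031 Y6.965
G1 X11.528 Y10.706
G1 X8.114 Y12.849
G1 X4.092 Y12.576
G1 X0.998 Y9.991
G1 X0.015 Y6.081
G1 X1.518 Y2.340
G1 X4.932 Y0.197
G1 X8.954 Y0.470
G1 X12.048 Y3.055
G1 X13.031 Y6.965
; layer 3
G0 Z7.050
G0 X13.031 Y6.965
G1 X11.528 Y10.706
G1 X8.114 Y12.849
G1 X4.092 Y12.576
G1 X0.998 Y9.991
G1 X0.015 Y6.081
G1 X1.518 Y2.340
G1 X4.932 Y0.197
G1 X8.954 Y0.470
G1 X12.048 Y3.055
G1 X13.031 Y6.965
M2 ; end

The solid is a regular 10-sided prism (a cylinder approximated with 10 flat sides), circumscribed radius ≈ 6.52 mm, height ≈ 7.05 mm. Slicing at Δz = 2.350 mm — 3 equal slices spanning the solid's height, so layer i sits at z = i·h/3 — gives 3 non-empty perimeters. Each is a 10-segment closed polygon; G0 lifts to the layer z and rapids to the start vertex, then G1 traces the edges.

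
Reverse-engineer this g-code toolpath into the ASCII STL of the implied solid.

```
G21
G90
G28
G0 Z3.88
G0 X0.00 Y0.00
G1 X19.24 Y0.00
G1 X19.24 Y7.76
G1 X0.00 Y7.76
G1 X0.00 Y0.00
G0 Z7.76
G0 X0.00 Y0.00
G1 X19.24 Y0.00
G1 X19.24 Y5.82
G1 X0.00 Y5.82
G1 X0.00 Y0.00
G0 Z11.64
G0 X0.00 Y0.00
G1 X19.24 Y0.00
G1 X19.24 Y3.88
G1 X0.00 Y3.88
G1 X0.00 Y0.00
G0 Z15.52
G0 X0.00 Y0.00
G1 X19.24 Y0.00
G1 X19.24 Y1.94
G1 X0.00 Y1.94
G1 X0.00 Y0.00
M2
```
solid part
  facet normal 0.0000 0.0000 -1.0000
    outer loop
      vertex 19.24 9.70 0.00
      vertex 19.24 0.00 0.00
      vertex 0.00 0.00 0.00
    endloop
  endfacet
  facet normal 0.0000 0.0000 -1.0000
    outer loop
      vertex 0.00 9.70 0.00
      vertex 19.24 9.70 0.00
      vertex 0.00 0.00 0.00
    endloop
  endfacet
  facet normal 0.0000 -1.0000 0.0000
    outer loop
      vertex 0.00 0.00 0.00
      vertex 19.24 0.00 0.00
      vertex 19.24 0.00 19.40
    endloop
  endfacet
  facet normal 0.0000 -1.0000 0.0000
    outer loop
      vertex 0.00 0.00 0.00
      vertex 19.24 0.00 19.40
      vertex 0.00 0.00 19.40
    endloop
  endfacet
  facet normal 0.0000 0.8944 0.4472
    outer loop
      vertex 0.00 0.00 19.40
      vertex 19.24 0.00 19.40
      vertex 19.24 9.70 0.00
    endloop
  endfacet
  facet normal 0.0000 0.8944 0.4472
    outer loop
      vertex 0.00 0.00 19.40
      vertex 19.24 9.70 0.00
      vertex 0.00 9.70 0.00
    endloop
  endfacet
  facet normal -1.0000 0.0000 0.0000
    outer loop
      vertex 0.00 0.00 19.40
      vertex 0.00 9.70 0.00
      vertex 0.00 0.00 0.00
    endloop
  endfacet
  facet normal 1.0000 0.0000 0.0000
    outer loop
      vertex 19.24 0.00 0.00
      vertex 19.24 9.70 0.00
      vertex 19.24 0.00 19.40
    endloop
  endfacet
endsolid part

The G0 Z moves step by Δz≈3.88 mm. The G1 loops shrink linearly with z, so the solid tapers from its base footprint up to z≈19.4. Closing with a flat bottom cap and the tapered top and triangulating gives 8 facets — a wedge (ramp): 19.2 × 9.7 mm base, rising to 19.4 mm along the y=0 edge and sloping linearly to z=0 at y=9.7.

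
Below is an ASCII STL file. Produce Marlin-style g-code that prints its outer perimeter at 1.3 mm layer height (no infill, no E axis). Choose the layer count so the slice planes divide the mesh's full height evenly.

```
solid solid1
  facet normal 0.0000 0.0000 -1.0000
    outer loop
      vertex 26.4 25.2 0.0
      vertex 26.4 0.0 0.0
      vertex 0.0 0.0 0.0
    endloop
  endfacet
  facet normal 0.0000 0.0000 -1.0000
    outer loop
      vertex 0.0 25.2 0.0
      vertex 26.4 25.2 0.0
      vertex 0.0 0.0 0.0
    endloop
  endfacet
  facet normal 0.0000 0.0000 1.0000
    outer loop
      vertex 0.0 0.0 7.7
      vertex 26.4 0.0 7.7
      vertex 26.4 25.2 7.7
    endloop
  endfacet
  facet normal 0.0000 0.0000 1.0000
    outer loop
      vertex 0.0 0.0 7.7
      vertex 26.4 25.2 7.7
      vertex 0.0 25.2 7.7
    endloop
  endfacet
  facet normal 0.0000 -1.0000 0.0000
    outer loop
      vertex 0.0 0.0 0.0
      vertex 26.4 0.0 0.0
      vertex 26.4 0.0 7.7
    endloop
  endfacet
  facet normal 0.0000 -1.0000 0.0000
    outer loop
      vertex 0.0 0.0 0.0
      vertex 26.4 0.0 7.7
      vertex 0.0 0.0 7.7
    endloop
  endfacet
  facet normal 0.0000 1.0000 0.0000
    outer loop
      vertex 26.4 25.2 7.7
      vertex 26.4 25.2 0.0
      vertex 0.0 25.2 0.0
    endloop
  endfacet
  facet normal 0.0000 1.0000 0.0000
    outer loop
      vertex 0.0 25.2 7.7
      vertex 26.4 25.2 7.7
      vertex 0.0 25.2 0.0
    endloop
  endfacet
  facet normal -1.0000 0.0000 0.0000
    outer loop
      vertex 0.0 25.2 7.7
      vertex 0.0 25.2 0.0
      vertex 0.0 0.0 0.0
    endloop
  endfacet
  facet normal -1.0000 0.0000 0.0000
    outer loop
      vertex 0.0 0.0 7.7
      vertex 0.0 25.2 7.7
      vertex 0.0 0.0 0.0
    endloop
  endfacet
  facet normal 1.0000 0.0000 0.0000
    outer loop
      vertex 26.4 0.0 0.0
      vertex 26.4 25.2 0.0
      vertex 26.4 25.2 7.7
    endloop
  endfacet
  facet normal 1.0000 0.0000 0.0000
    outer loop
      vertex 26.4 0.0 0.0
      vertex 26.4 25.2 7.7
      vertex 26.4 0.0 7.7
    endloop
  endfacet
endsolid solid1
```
; perimeter-only toolpath
G21 ; units = mm
G90 ; absolute positioning
G28 ; home
; layer 1
G0 Z1.3
G0 X0.0 Y0.0
G1 X26.4 Y0.0
G1 X26.4 Y25.2
G1 X0.0 Y25.2
G1 X0.0 Y0.0
; layer 2
G0 Z2.6
G0 X0.0 Y0.0
G1 X26.4 Y0.0
G1 X26.4 Y25.2
G1 X0.0 Y25.2
G1 X0.0 Y0.0
; layer 3
G0 Z3.9
G0 X0.0 Y0.0
G1 X26.4 Y0.0
G1 X26.4 Y25.2
G1 X0.0 Y25.2
G1 X0.0 Y0.0
; layer 4
G0 Z5.1
G0 X0.0 Y0.0
G1 X26.4 Y0.0
G1 X26.4 Y25.2
G1 X0.0 Y25.2
G1 X0.0 Y0.0
; layer 5
G0 Z6.4
G0 X0.0 Y0.0
G1 X26.4 Y0.0
G1 X26.4 Y25.2
G1 X0.0 Y25.2
G1 X0.0 Y0.0
; layer 6
G0 Z7.7
G0 X0.0 Y0.0
G1 X26.4 Y0.0
G1 X26.4 Y25.2
G1 X0.0 Y25.2
G1 X0.0 Y0.0
M2 ; end

The solid is a rectangular box, roughly 26.4 × 25.2 mm footprint and 7.7 mm tall. Slicing at Δz = 1.3 mm — 6 equal slices spanning the solid's height, so layer i sits at z = i·h/6 — gives 6 non-empty perimeters. Each is a 4-segment closed polygon; G0 lifts to the layer z and rapids to the start vertex, then G1 traces the edges.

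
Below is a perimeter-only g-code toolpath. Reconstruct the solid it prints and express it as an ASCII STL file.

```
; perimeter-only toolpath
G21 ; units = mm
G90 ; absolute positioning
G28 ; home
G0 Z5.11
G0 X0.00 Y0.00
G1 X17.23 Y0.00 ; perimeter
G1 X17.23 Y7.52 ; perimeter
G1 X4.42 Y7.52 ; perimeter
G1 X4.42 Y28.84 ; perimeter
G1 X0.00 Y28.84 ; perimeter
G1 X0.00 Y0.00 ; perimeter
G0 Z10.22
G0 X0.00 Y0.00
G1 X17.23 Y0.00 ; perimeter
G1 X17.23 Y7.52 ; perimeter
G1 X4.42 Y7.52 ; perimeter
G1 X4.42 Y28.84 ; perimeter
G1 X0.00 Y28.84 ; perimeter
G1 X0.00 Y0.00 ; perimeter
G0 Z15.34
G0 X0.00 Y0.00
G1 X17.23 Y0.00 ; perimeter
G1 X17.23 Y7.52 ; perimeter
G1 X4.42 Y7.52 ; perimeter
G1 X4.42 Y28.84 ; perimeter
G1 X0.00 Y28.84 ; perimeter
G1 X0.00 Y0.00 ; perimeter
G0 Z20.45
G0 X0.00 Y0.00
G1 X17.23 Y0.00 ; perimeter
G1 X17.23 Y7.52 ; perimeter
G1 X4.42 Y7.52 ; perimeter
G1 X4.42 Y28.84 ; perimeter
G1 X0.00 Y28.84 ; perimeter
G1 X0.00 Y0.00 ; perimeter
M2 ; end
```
solid part
  facet normal 0.0000 0.0000 -1.0000
    outer loop
      vertex 17.23 7.52 0.00
      vertex 17.23 0.00 0.00
      vertex 0.00 0.00 0.00
    endloop
  endfacet
  facet normal 0.0000 0.0000 -1.0000
    outer loop
      vertex 4.42 7.52 0.00
      vertex 17.23 7.52 0.00
      vertex 0.00 0.00 0.00
    endloop
  endfacet
  facet normal 0.0000 0.0000 -1.0000
    outer loop
      vertex 4.42 28.84 0.00
      vertex 4.42 7.52 0.00
      vertex 0.00 0.00 0.00
    endloop
  endfacet
  facet normal 0.0000 0.0000 -1.0000
    outer loop
      vertex 0.00 28.84 0.00
      vertex 4.42 28.84 0.00
      vertex 0.00 0.00 0.00
    endloop
  endfacet
  facet normal 0.0000 0.0000 1.0000
    outer loop
      vertex 0.00 0.00 20.45
      vertex 17.23 0.00 20.45
      vertex 17.23 7.52 20.45
    endloop
  endfacet
  facet normal 0.0000 0.0000 1.0000
    outer loop
      vertex 0.00 0.00 20.45
      vertex 17.23 7.52 20.45
      vertex 4.42 7.52 20.45
    endloop
  endfacet
  facet normal 0.0000 0.0000 1.0000
    outer loop
      vertex 0.00 0.00 20.45
      vertex 4.42 7.52 20.45
      vertex 4.42 28.84 20.45
    endloop
  endfacet
  facet normal 0.0000 0.0000 1.0000
    outer loop
      vertex 0.00 0.00 20.45
      vertex 4.42 28.84 20.45
      vertex 0.00 28.84 20.45
    endloop
  endfacet
  facet normal 0.0000 -1.0000 0.0000
    outer loop
      vertex 0.00 0.00 0.00
      vertex 17.23 0.00 0.00
      vertex 17.23 0.00 20.45
    endloop
  endfacet
  facet normal 0.0000 -1.0000 0.0000
    outer loop
      vertex 0.00 0.00 0.00
      vertex 17.23 0.00 20.45
      vertex 0.00 0.00 20.45
    endloop
  endfacet
  facet normal 1.0000 0.0000 0.0000
    outer loop
      vertex 17.23 0.00 0.00
      vertex 17.23 7.52 0.00
      vertex 17.23 7.52 20.45
    endloop
  endfacet
  facet normal 1.0000 0.0000 0.0000
    outer loop
      vertex 17.23 0.00 0.00
      vertex 17.23 7.52 20.45
      vertex 17.23 0.00 20.45
    endloop
  endfacet
  facet normal 0.0000 1.0000 0.0000
    outer loop
      vertex 17.23 7.52 0.00
      vertex 4.42 7.52 0.00
      vertex 4.42 7.52 20.45
    endloop
  endfacet
  facet normal 0.0000 1.0000 0.0000
    outer loop
      vertex 17.23 7.52 0.00
      vertex 4.42 7.52 20.45
      vertex 17.23 7.52 20.45
    endloop
  endfacet
  facet normal 1.0000 0.0000 0.0000
    outer loop
      vertex 4.42 7.52 0.00
      vertex 4.42 28.84 0.00
      vertex 4.42 28.84 20.45
    endloop
  endfacet
  facet normal 1.0000 0.0000 0.0000
    outer loop
      vertex 4.42 7.52 0.00
      vertex 4.42 28.84 20.45
      vertex 4.42 7.52 20.45
    endloop
  endfacet
  facet normal 0.0000 1.0000 0.0000
    outer loop
      vertex 4.42 28.84 0.00
      vertex 0.00 28.84 0.00
      vertex 0.00 28.84 20.45
    endloop
  endfacet
  facet normal 0.0000 1.0000 0.0000
    outer loop
      vertex 4.42 28.84 0.00
      vertex 0.00 28.84 20.45
      vertex 4.42 28.84 20.45
    endloop
  endfacet
  facet normal -1.0000 0.0000 0.0000
    outer loop
      vertex 0.00 28.84 0.00
      vertex 0.00 0.00 0.00
      vertex 0.00 0.00 20.45
    endloop
  endfacet
  facet normal -1.0000 0.0000 0.0000
    outer loop
      vertex 0.00 28.84 0.00
      vertex 0.00 0.00 20.45
      vertex 0.00 28.84 20.45
    endloop
  endfacet
endsolid part

The G0 Z moves step by Δz≈5.11 mm. Every layer's G1 loop is the same polygon, so the solid is a straight extrusion of it from z=0 to z≈20.4. Closing with flat bottom and top caps and triangulating gives 20 facets — an L-shaped prism: outer 17.2 × 28.8 mm, arm thicknesses ≈ 7.52 mm (horizontal) and 4.42 mm (vertical), extruded 20.4 mm in z.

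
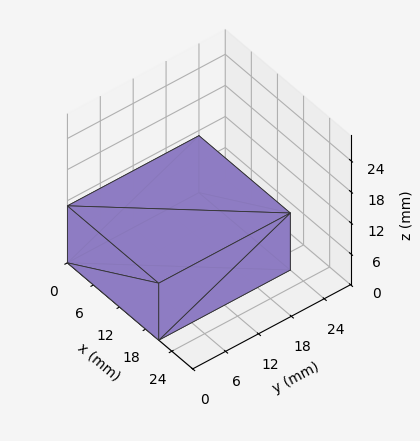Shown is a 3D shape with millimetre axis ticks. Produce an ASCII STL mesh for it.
Reading the render: the shape is a rectangular box, roughly 21 × 24 mm footprint and 11 mm tall (dimensions read to the nearest mm from the axis ticks). For the STL, each face is triangulated and given an outward normal.

solid part
  facet normal 0.0000 0.0000 -1.0000
    outer loop
      vertex 21.000 24.000 0.000
      vertex 21.000 0.000 0.000
      vertex 0.000 0.000 0.000
    endloop
  endfacet
  facet normal 0.0000 0.0000 -1.0000
    outer loop
      vertex 0.000 24.000 0.000
      vertex 21.000 24.000 0.000
      vertex 0.000 0.000 0.000
    endloop
  endfacet
  facet normal 0.0000 0.0000 1.0000
    outer loop
      vertex 0.000 0.000 11.000
      vertex 21.000 0.000 11.000
      vertex 21.000 24.000 11.000
    endloop
  endfacet
  facet normal 0.0000 0.0000 1.0000
    outer loop
      vertex 0.000 0.000 11.000
      vertex 21.000 24.000 11.000
      vertex 0.000 24.000 11.000
    endloop
  endfacet
  facet normal 0.0000 -1.0000 0.0000
    outer loop
      vertex 0.000 0.000 0.000
      vertex 21.000 0.000 0.000
      vertex 21.000 0.000 11.000
    endloop
  endfacet
  facet normal 0.0000 -1.0000 0.0000
    outer loop
      vertex 0.000 0.000 0.000
      vertex 21.000 0.000 11.000
      vertex 0.000 0.000 11.000
    endloop
  endfacet
  facet normal 0.0000 1.0000 0.0000
    outer loop
      vertex 21.000 24.000 11.000
      vertex 21.000 24.000 0.000
      vertex 0.000 24.000 0.000
    endloop
  endfacet
  facet normal 0.0000 1.0000 0.0000
    outer loop
      vertex 0.000 24.000 11.000
      vertex 21.000 24.000 11.000
      vertex 0.000 24.000 0.000
    endloop
  endfacet
  facet normal -1.0000 0.0000 0.0000
    outer loop
      vertex 0.000 24.000 11.000
      vertex 0.000 24.000 0.000
      vertex 0.000 0.000 0.000
    endloop
  endfacet
  facet normal -1.0000 0.0000 0.0000
    outer loop
      vertex 0.000 0.000 11.000
      vertex 0.000 24.000 11.000
      vertex 0.000 0.000 0.000
    endloop
  endfacet
  facet normal 1.0000 0.0000 0.0000
    outer loop
      vertex 21.000 0.000 0.000
      vertex 21.000 24.000 0.000
      vertex 21.000 24.000 11.000
    endloop
  endfacet
  facet normal 1.0000 0.0000 0.0000
    outer loop
      vertex 21.000 0.000 0.000
      vertex 21.000 24.000 11.000
      vertex 21.000 0.000 11.000
    endloop
  endfacet
endsolid part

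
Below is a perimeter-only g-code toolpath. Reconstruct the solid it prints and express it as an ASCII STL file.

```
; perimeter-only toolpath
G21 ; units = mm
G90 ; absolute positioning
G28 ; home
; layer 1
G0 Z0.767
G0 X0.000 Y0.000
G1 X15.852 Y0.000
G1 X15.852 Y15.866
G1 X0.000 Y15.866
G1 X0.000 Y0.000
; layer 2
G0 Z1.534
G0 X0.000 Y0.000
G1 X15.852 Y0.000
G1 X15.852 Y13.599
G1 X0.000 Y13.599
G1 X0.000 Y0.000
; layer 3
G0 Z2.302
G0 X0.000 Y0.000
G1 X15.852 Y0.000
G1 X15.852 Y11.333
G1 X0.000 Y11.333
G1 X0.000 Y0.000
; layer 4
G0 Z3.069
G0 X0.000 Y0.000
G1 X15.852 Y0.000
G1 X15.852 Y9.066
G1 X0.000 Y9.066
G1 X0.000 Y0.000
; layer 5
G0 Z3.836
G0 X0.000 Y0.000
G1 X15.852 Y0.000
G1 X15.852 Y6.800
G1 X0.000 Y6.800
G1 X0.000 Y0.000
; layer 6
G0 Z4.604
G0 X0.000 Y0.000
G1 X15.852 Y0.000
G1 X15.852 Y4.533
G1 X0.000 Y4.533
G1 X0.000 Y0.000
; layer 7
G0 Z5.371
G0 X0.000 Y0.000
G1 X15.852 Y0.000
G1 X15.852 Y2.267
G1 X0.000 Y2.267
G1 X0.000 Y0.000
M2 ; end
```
solid part
  facet normal 0.0000 0.0000 -1.0000
    outer loop
      vertex 15.852 18.132 0.000
      vertex 15.852 0.000 0.000
      vertex 0.000 0.000 0.000
    endloop
  endfacet
  facet normal 0.0000 0.0000 -1.0000
    outer loop
      vertex 0.000 18.132 0.000
      vertex 15.852 18.132 0.000
      vertex 0.000 0.000 0.000
    endloop
  endfacet
  facet normal 0.0000 -1.0000 0.0000
    outer loop
      vertex 0.000 0.000 0.000
      vertex 15.852 0.000 0.000
      vertex 15.852 0.000 6.138
    endloop
  endfacet
  facet normal 0.0000 -1.0000 0.0000
    outer loop
      vertex 0.000 0.000 0.000
      vertex 15.852 0.000 6.138
      vertex 0.000 0.000 6.138
    endloop
  endfacet
  facet normal 0.0000 0.3206 0.9472
    outer loop
      vertex 0.000 0.000 6.138
      vertex 15.852 0.000 6.138
      vertex 15.852 18.132 0.000
    endloop
  endfacet
  facet normal 0.0000 0.3206 0.9472
    outer loop
      vertex 0.000 0.000 6.138
      vertex 15.852 18.132 0.000
      vertex 0.000 18.132 0.000
    endloop
  endfacet
  facet normal -1.0000 0.0000 0.0000
    outer loop
      vertex 0.000 0.000 6.138
      vertex 0.000 18.132 0.000
      vertex 0.000 0.000 0.000
    endloop
  endfacet
  facet normal 1.0000 0.0000 0.0000
    outer loop
      vertex 15.852 0.000 0.000
      vertex 15.852 18.132 0.000
      vertex 15.852 0.000 6.138
    endloop
  endfacet
endsolid part

The G0 Z moves step by Δz≈0.767 mm. The G1 loops shrink linearly with z, so the solid tapers from its base footprint up to z≈6.14. Closing with a flat bottom cap and the tapered top and triangulating gives 8 facets — a wedge (ramp): 15.9 × 18.1 mm base, rising to 6.14 mm along the y=0 edge and sloping linearly to z=0 at y=18.1.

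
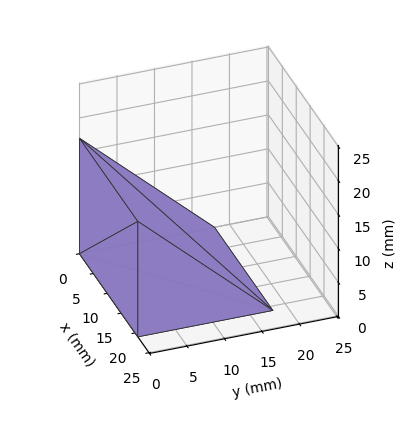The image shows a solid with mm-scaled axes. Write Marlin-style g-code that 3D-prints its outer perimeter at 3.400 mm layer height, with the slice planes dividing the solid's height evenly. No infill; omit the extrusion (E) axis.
Reading the render: the shape is a wedge (ramp): 21 × 18 mm base, rising to 17 mm along the y=0 edge and sloping linearly to z=0 at y=18 (dimensions read to the nearest mm from the axis ticks). For the g-code, the solid's height is divided into equal slices at the stated Δz and each level perimeter traced with G1 moves after a G0 lift.

; perimeter-only toolpath
G21 ; units = mm
G90 ; absolute positioning
G28 ; home
; layer 1
G0 Z3.400
G0 X0.000 Y0.000
G1 X21.000 Y0.000
G1 X21.000 Y14.400
G1 X0.000 Y14.400
G1 X0.000 Y0.000
; layer 2
G0 Z6.800
G0 X0.000 Y0.000
G1 X21.000 Y0.000
G1 X21.000 Y10.800
G1 X0.000 Y10.800
G1 X0.000 Y0.000
; layer 3
G0 Z10.200
G0 X0.000 Y0.000
G1 X21.000 Y0.000
G1 X21.000 Y7.200
G1 X0.000 Y7.200
G1 X0.000 Y0.000
; layer 4
G0 Z13.600
G0 X0.000 Y0.000
G1 X21.000 Y0.000
G1 X21.000 Y3.600
G1 X0.000 Y3.600
G1 X0.000 Y0.000
M2 ; end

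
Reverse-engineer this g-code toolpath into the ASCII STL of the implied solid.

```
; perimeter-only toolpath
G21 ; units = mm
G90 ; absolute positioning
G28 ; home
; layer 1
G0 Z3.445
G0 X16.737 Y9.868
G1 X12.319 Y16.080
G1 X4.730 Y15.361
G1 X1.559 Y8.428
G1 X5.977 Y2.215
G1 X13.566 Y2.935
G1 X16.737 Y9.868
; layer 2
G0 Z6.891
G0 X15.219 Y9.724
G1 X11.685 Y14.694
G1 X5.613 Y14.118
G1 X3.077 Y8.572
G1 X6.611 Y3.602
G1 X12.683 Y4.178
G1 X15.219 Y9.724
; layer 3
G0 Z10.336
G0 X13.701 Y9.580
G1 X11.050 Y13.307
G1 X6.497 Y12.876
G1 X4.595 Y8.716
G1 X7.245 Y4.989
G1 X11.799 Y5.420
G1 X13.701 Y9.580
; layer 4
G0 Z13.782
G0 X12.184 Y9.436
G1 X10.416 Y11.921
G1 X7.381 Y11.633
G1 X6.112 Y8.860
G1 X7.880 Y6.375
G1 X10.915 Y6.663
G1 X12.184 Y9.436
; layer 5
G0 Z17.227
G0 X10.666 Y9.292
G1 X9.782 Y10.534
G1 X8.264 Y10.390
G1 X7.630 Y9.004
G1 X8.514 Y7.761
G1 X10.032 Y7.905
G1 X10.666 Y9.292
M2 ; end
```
solid part
  facet normal 0.0000 0.0000 -1.0000
    outer loop
      vertex 3.846 16.603 0.000
      vertex 12.953 17.467 0.000
      vertex 18.255 10.012 0.000
    endloop
  endfacet
  facet normal 0.0000 0.0000 -1.0000
    outer loop
      vertex 0.041 8.284 0.000
      vertex 3.846 16.603 0.000
      vertex 18.255 10.012 0.000
    endloop
  endfacet
  facet normal 0.0000 0.0000 -1.0000
    outer loop
      vertex 5.343 0.829 0.000
      vertex 0.041 8.284 0.000
      vertex 18.255 10.012 0.000
    endloop
  endfacet
  facet normal 0.0000 0.0000 -1.0000
    outer loop
      vertex 14.450 1.693 0.000
      vertex 5.343 0.829 0.000
      vertex 18.255 10.012 0.000
    endloop
  endfacet
  facet normal 0.7610 0.5412 0.3578
    outer loop
      vertex 18.255 10.012 0.000
      vertex 12.953 17.467 0.000
      vertex 9.148 9.148 20.673
    endloop
  endfacet
  facet normal -0.0882 0.9296 0.3578
    outer loop
      vertex 12.953 17.467 0.000
      vertex 3.846 16.603 0.000
      vertex 9.148 9.148 20.673
    endloop
  endfacet
  facet normal -0.8492 0.3884 0.3578
    outer loop
      vertex 3.846 16.603 0.000
      vertex 0.041 8.284 0.000
      vertex 9.148 9.148 20.673
    endloop
  endfacet
  facet normal -0.7610 -0.5412 0.3578
    outer loop
      vertex 0.041 8.284 0.000
      vertex 5.343 0.829 0.000
      vertex 9.148 9.148 20.673
    endloop
  endfacet
  facet normal 0.0882 -0.9296 0.3578
    outer loop
      vertex 5.343 0.829 0.000
      vertex 14.450 1.693 0.000
      vertex 9.148 9.148 20.673
    endloop
  endfacet
  facet normal 0.8492 -0.3884 0.3578
    outer loop
      vertex 14.450 1.693 0.000
      vertex 18.255 10.012 0.000
      vertex 9.148 9.148 20.673
    endloop
  endfacet
endsolid part

The G0 Z moves step by Δz≈3.445 mm. The G1 loops shrink linearly with z, so the solid tapers from its base footprint up to z≈20.7. Closing with a flat bottom cap and the tapered top and triangulating gives 10 facets — a regular 6-sided pyramid, base circumscribed radius ≈ 9.15 mm, apex at z ≈ 20.7 mm.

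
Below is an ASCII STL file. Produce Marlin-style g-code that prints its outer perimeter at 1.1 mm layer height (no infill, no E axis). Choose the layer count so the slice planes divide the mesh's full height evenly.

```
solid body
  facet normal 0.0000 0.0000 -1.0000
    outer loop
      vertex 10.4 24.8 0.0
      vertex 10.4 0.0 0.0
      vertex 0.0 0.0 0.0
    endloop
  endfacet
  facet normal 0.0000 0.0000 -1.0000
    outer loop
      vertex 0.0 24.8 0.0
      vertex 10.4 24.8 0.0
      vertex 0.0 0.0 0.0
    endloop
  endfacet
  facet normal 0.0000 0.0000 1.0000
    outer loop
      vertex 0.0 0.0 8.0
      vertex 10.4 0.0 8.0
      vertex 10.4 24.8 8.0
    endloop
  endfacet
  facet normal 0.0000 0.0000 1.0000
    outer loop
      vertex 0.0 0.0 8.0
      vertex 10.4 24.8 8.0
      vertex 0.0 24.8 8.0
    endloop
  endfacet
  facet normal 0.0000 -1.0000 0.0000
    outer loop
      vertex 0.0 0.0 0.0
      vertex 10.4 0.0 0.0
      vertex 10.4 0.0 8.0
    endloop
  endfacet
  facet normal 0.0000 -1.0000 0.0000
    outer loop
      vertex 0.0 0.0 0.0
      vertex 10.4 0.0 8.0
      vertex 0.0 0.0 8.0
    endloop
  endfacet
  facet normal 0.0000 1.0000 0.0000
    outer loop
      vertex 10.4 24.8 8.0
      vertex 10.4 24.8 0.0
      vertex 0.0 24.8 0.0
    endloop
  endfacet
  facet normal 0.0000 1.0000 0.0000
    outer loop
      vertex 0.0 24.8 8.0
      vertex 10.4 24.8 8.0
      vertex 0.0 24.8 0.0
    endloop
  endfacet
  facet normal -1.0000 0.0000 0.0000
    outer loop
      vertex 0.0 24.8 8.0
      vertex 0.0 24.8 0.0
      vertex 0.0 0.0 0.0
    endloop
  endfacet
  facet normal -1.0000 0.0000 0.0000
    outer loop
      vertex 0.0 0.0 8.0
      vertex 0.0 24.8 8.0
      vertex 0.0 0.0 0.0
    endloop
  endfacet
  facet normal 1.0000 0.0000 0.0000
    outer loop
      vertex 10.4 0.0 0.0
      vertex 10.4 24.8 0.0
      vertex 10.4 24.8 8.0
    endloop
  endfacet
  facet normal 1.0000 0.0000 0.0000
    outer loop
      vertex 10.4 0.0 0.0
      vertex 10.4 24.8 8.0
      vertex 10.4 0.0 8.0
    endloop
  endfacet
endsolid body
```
; perimeter-only toolpath
G21 ; units = mm
G90 ; absolute positioning
G28 ; home
; layer 1
G0 Z1.1
G0 X0.0 Y0.0
G1 X10.4 Y0.0
G1 X10.4 Y24.8
G1 X0.0 Y24.8
G1 X0.0 Y0.0
; layer 2
G0 Z2.3
G0 X0.0 Y0.0
G1 X10.4 Y0.0
G1 X10.4 Y24.8
G1 X0.0 Y24.8
G1 X0.0 Y0.0
; layer 3
G0 Z3.4
G0 X0.0 Y0.0
G1 X10.4 Y0.0
G1 X10.4 Y24.8
G1 X0.0 Y24.8
G1 X0.0 Y0.0
; layer 4
G0 Z4.6
G0 X0.0 Y0.0
G1 X10.4 Y0.0
G1 X10.4 Y24.8
G1 X0.0 Y24.8
G1 X0.0 Y0.0
; layer 5
G0 Z5.7
G0 X0.0 Y0.0
G1 X10.4 Y0.0
G1 X10.4 Y24.8
G1 X0.0 Y24.8
G1 X0.0 Y0.0
; layer 6
G0 Z6.9
G0 X0.0 Y0.0
G1 X10.4 Y0.0
G1 X10.4 Y24.8
G1 X0.0 Y24.8
G1 X0.0 Y0.0
; layer 7
G0 Z8.0
G0 X0.0 Y0.0
G1 X10.4 Y0.0
G1 X10.4 Y24.8
G1 X0.0 Y24.8
G1 X0.0 Y0.0
M2 ; end

The solid is a rectangular box, roughly 10.4 × 24.8 mm footprint and 8 mm tall. Slicing at Δz = 1.1 mm — 7 equal slices spanning the solid's height, so layer i sits at z = i·h/7 — gives 7 non-empty perimeters. Each is a 4-segment closed polygon; G0 lifts to the layer z and rapids to the start vertex, then G1 traces the edges.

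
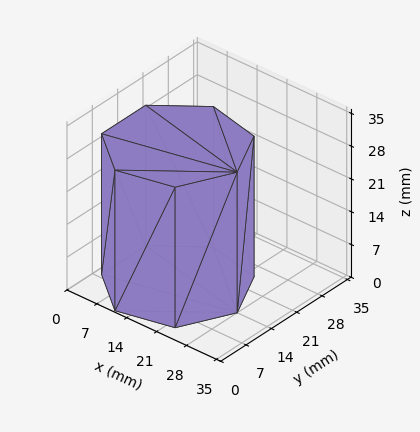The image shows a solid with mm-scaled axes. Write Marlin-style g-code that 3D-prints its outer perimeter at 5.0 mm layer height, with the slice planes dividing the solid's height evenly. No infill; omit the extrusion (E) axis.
Reading the render: the shape is a regular 7-sided prism (a cylinder approximated with 7 flat sides), circumscribed radius ≈ 14 mm, height ≈ 30 mm (dimensions read to the nearest mm from the axis ticks). For the g-code, the solid's height is divided into equal slices at the stated Δz and each level perimeter traced with G1 moves after a G0 lift.

; perimeter-only toolpath
G21 ; units = mm
G90 ; absolute positioning
G28 ; home
; layer 1
G0 Z5.0
G0 X28.0 Y14.0
G1 X22.7 Y24.9
G1 X10.9 Y27.6
G1 X1.4 Y20.1
G1 X1.4 Y7.9
G1 X10.9 Y0.4
G1 X22.7 Y3.1
G1 X28.0 Y14.0
; layer 2
G0 Z10.0
G0 X28.0 Y14.0
G1 X22.7 Y24.9
G1 X10.9 Y27.6
G1 X1.4 Y20.1
G1 X1.4 Y7.9
G1 X10.9 Y0.4
G1 X22.7 Y3.1
G1 X28.0 Y14.0
; layer 3
G0 Z15.0
G0 X28.0 Y14.0
G1 X22.7 Y24.9
G1 X10.9 Y27.6
G1 X1.4 Y20.1
G1 X1.4 Y7.9
G1 X10.9 Y0.4
G1 X22.7 Y3.1
G1 X28.0 Y14.0
; layer 4
G0 Z20.0
G0 X28.0 Y14.0
G1 X22.7 Y24.9
G1 X10.9 Y27.6
G1 X1.4 Y20.1
G1 X1.4 Y7.9
G1 X10.9 Y0.4
G1 X22.7 Y3.1
G1 X28.0 Y14.0
; layer 5
G0 Z25.0
G0 X28.0 Y14.0
G1 X22.7 Y24.9
G1 X10.9 Y27.6
G1 X1.4 Y20.1
G1 X1.4 Y7.9
G1 X10.9 Y0.4
G1 X22.7 Y3.1
G1 X28.0 Y14.0
; layer 6
G0 Z30.0
G0 X28.0 Y14.0
G1 X22.7 Y24.9
G1 X10.9 Y27.6
G1 X1.4 Y20.1
G1 X1.4 Y7.9
G1 X10.9 Y0.4
G1 X22.7 Y3.1
G1 X28.0 Y14.0
M2 ; end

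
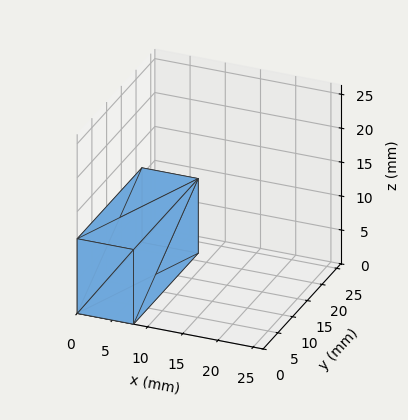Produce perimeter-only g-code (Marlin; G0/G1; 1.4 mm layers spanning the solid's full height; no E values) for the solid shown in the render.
Reading the render: the shape is a rectangular box, roughly 8 × 22 mm footprint and 11 mm tall (dimensions read to the nearest mm from the axis ticks). For the g-code, the solid's height is divided into equal slices at the stated Δz and each level perimeter traced with G1 moves after a G0 lift.

; perimeter-only toolpath
G21 ; units = mm
G90 ; absolute positioning
G28 ; home
; layer 1
G0 Z1.4
G0 X0.0 Y0.0
G1 X8.0 Y0.0
G1 X8.0 Y22.0
G1 X0.0 Y22.0
G1 X0.0 Y0.0
; layer 2
G0 Z2.8
G0 X0.0 Y0.0
G1 X8.0 Y0.0
G1 X8.0 Y22.0
G1 X0.0 Y22.0
G1 X0.0 Y0.0
; layer 3
G0 Z4.1
G0 X0.0 Y0.0
G1 X8.0 Y0.0
G1 X8.0 Y22.0
G1 X0.0 Y22.0
G1 X0.0 Y0.0
; layer 4
G0 Z5.5
G0 X0.0 Y0.0
G1 X8.0 Y0.0
G1 X8.0 Y22.0
G1 X0.0 Y22.0
G1 X0.0 Y0.0
; layer 5
G0 Z6.9
G0 X0.0 Y0.0
G1 X8.0 Y0.0
G1 X8.0 Y22.0
G1 X0.0 Y22.0
G1 X0.0 Y0.0
; layer 6
G0 Z8.2
G0 X0.0 Y0.0
G1 X8.0 Y0.0
G1 X8.0 Y22.0
G1 X0.0 Y22.0
G1 X0.0 Y0.0
; layer 7
G0 Z9.6
G0 X0.0 Y0.0
G1 X8.0 Y0.0
G1 X8.0 Y22.0
G1 X0.0 Y22.0
G1 X0.0 Y0.0
; layer 8
G0 Z11.0
G0 X0.0 Y0.0
G1 X8.0 Y0.0
G1 X8.0 Y22.0
G1 X0.0 Y22.0
G1 X0.0 Y0.0
M2 ; end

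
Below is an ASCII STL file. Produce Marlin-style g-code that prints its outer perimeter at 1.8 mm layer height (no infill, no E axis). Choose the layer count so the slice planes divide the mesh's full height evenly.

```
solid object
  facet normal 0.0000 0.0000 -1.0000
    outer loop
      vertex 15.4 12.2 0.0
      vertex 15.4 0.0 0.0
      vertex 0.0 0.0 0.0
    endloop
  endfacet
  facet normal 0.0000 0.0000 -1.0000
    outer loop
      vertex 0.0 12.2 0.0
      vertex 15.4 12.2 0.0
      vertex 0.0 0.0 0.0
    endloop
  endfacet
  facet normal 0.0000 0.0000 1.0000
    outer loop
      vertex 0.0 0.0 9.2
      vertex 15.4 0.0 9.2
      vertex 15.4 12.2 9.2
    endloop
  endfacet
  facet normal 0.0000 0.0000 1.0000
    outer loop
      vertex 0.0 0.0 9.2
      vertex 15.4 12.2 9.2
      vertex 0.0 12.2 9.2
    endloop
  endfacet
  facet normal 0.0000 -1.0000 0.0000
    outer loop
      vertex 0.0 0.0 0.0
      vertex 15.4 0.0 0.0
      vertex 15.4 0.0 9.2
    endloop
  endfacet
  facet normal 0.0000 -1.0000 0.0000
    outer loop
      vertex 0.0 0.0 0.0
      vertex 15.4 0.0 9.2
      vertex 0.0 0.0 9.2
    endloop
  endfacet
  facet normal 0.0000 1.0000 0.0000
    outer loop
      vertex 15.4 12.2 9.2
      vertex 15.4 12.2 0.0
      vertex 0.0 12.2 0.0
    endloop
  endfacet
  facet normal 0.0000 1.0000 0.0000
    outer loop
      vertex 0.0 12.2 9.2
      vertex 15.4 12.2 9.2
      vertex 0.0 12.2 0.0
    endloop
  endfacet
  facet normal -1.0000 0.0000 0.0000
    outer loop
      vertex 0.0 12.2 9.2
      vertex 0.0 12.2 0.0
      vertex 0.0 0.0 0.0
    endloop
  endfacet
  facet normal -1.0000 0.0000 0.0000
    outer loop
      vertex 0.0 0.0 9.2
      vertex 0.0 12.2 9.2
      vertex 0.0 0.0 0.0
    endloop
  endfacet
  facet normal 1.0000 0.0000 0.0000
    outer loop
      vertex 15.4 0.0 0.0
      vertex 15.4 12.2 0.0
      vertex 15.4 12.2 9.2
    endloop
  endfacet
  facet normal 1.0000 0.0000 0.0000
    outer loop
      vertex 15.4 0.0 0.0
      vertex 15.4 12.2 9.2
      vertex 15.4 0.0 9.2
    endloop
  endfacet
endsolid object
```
; perimeter-only toolpath
G21 ; units = mm
G90 ; absolute positioning
G28 ; home
; layer 1
G0 Z1.8
G0 X0.0 Y0.0
G1 X15.4 Y0.0
G1 X15.4 Y12.2
G1 X0.0 Y12.2
G1 X0.0 Y0.0
; layer 2
G0 Z3.7
G0 X0.0 Y0.0
G1 X15.4 Y0.0
G1 X15.4 Y12.2
G1 X0.0 Y12.2
G1 X0.0 Y0.0
; layer 3
G0 Z5.5
G0 X0.0 Y0.0
G1 X15.4 Y0.0
G1 X15.4 Y12.2
G1 X0.0 Y12.2
G1 X0.0 Y0.0
; layer 4
G0 Z7.4
G0 X0.0 Y0.0
G1 X15.4 Y0.0
G1 X15.4 Y12.2
G1 X0.0 Y12.2
G1 X0.0 Y0.0
; layer 5
G0 Z9.2
G0 X0.0 Y0.0
G1 X15.4 Y0.0
G1 X15.4 Y12.2
G1 X0.0 Y12.2
G1 X0.0 Y0.0
M2 ; end

The solid is a rectangular box, roughly 15.4 × 12.2 mm footprint and 9.2 mm tall. Slicing at Δz = 1.8 mm — 5 equal slices spanning the solid's height, so layer i sits at z = i·h/5 — gives 5 non-empty perimeters. Each is a 4-segment closed polygon; G0 lifts to the layer z and rapids to the start vertex, then G1 traces the edges.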